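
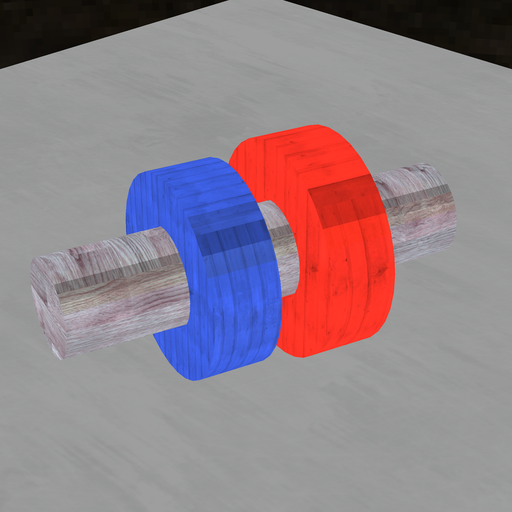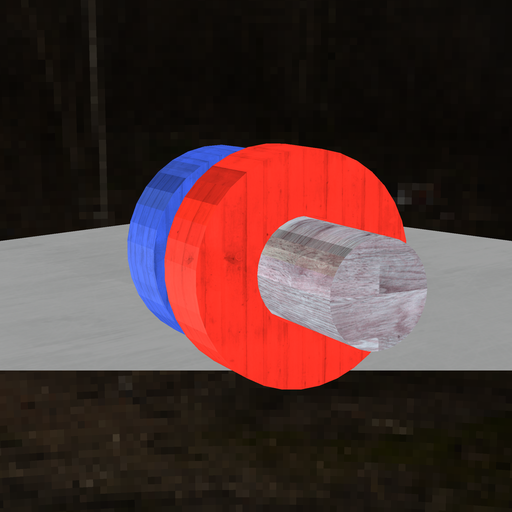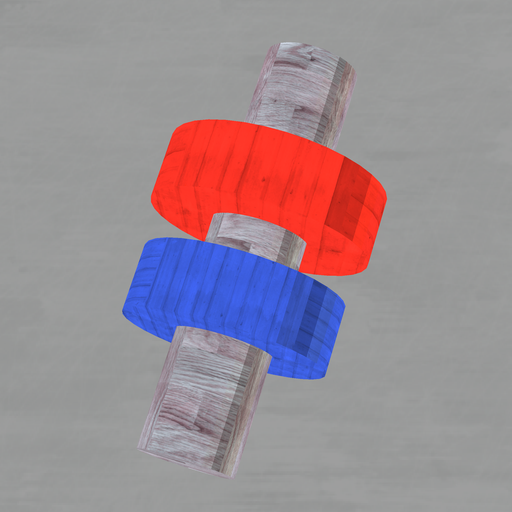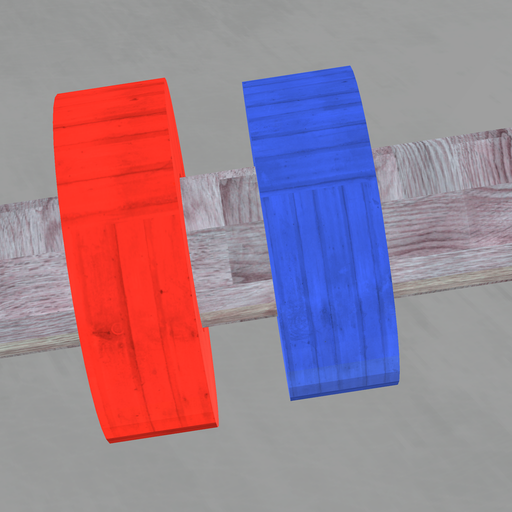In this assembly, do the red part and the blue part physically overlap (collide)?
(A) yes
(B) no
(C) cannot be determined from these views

(B) no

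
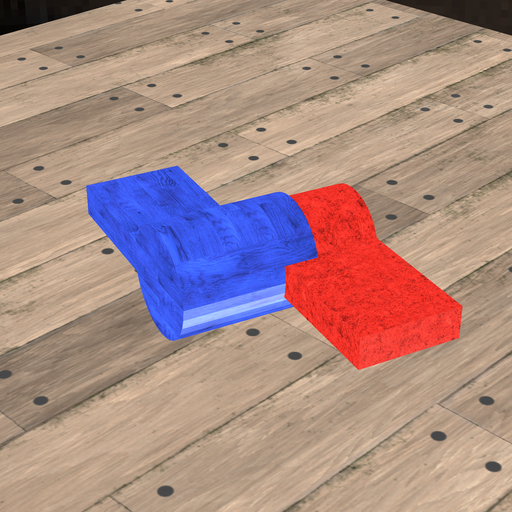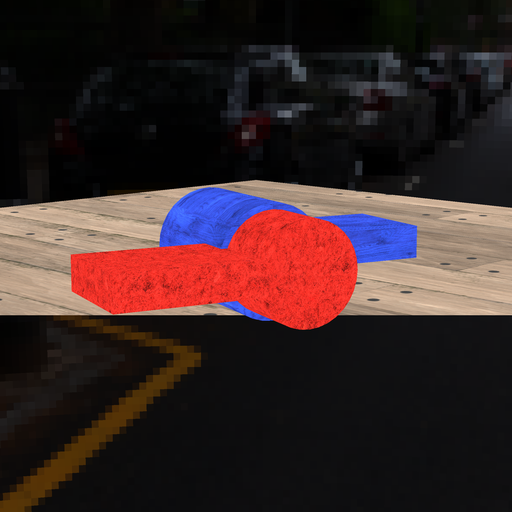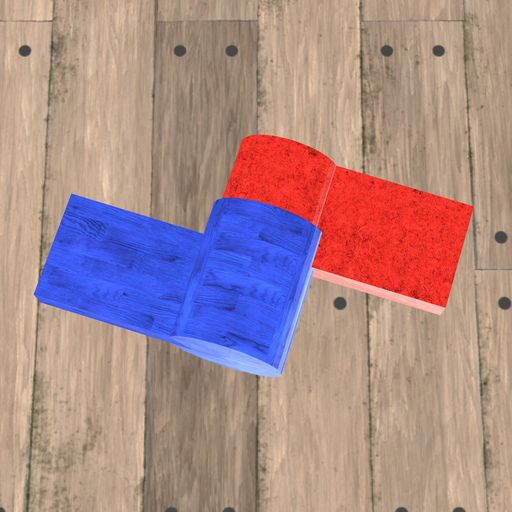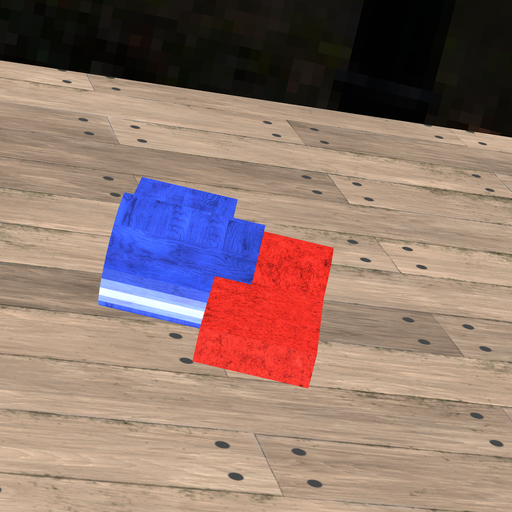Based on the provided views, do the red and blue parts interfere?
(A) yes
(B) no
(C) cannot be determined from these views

(A) yes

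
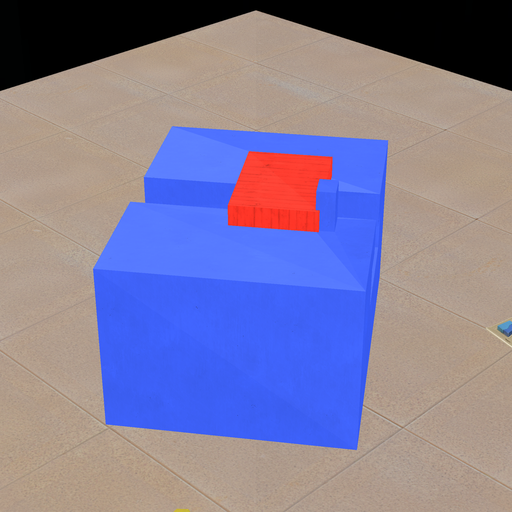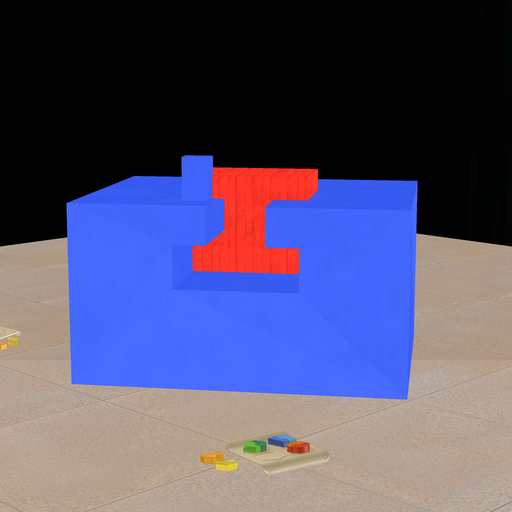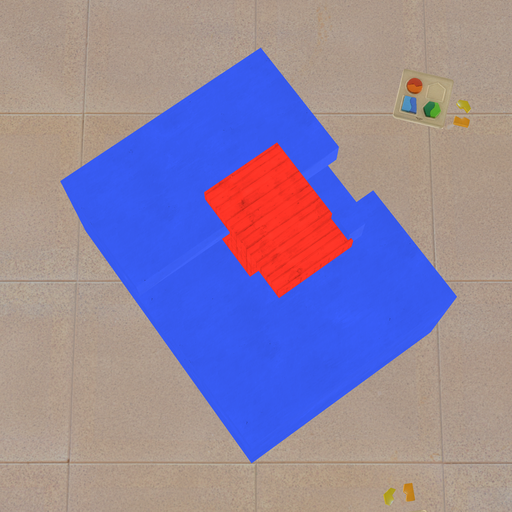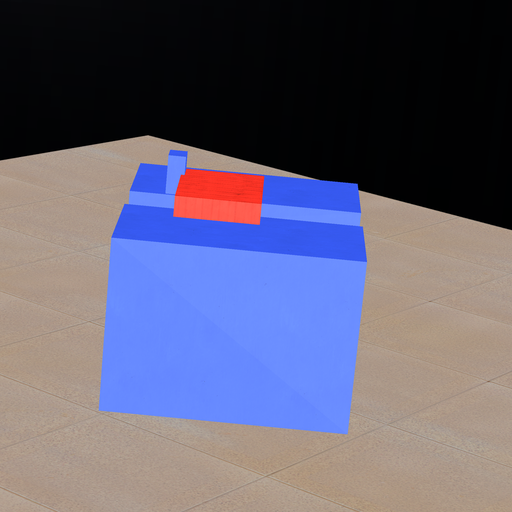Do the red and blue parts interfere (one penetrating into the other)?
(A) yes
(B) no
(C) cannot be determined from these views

(A) yes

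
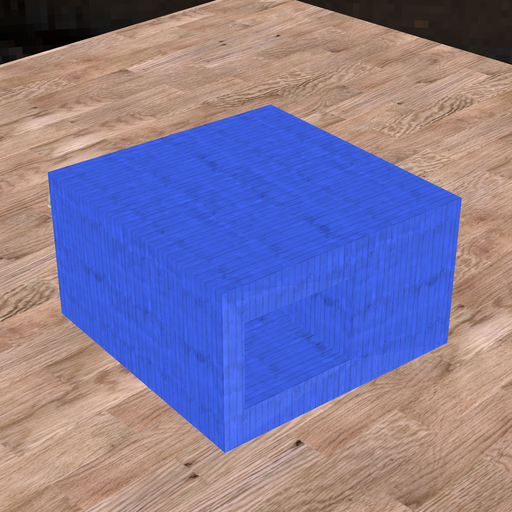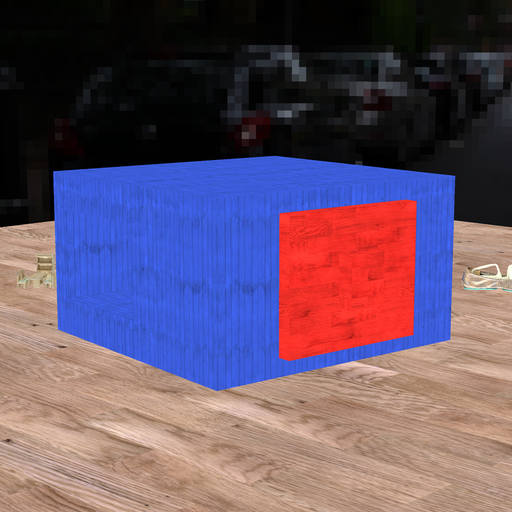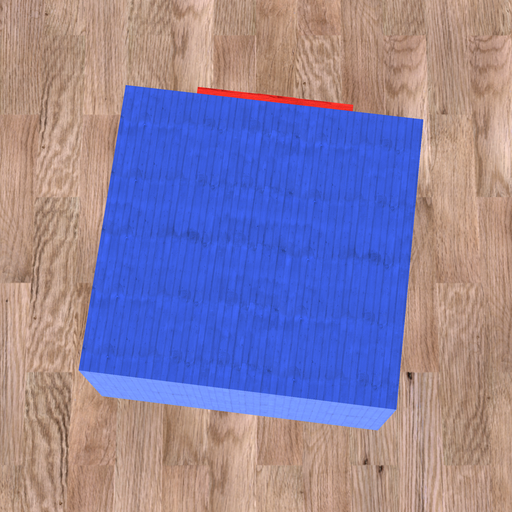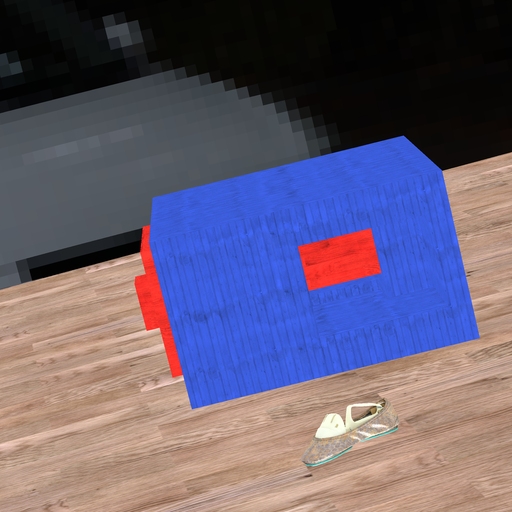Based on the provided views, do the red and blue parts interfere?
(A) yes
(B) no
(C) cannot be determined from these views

(A) yes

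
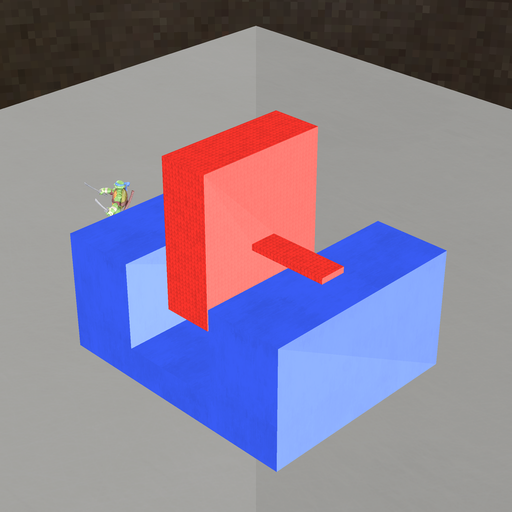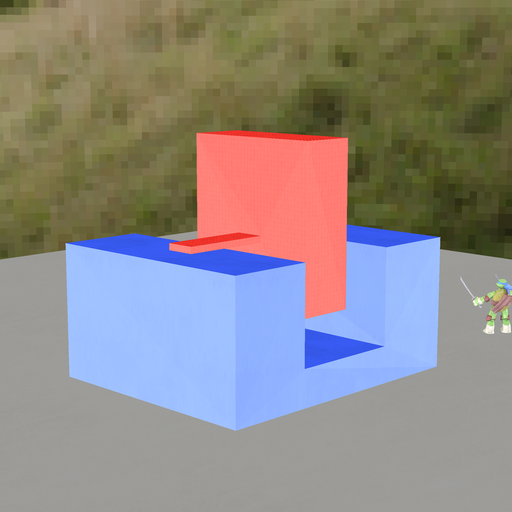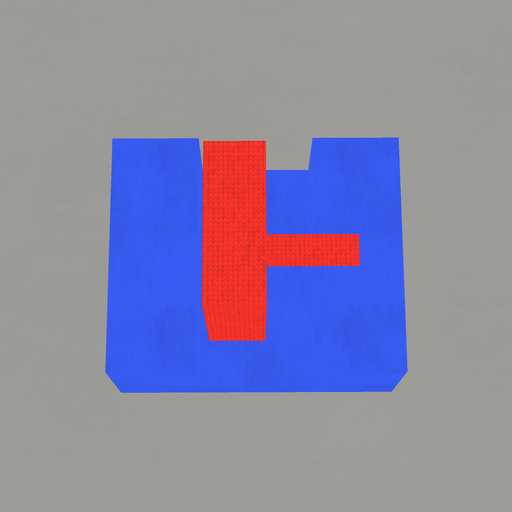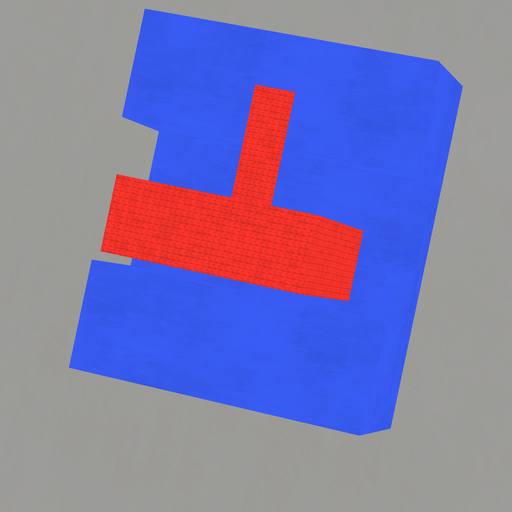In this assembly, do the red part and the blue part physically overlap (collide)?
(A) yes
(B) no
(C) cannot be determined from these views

(B) no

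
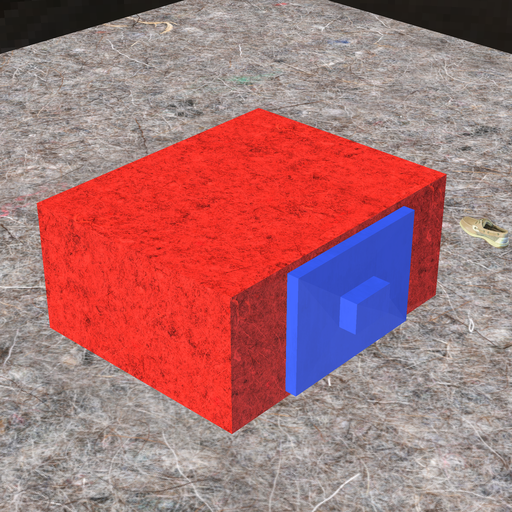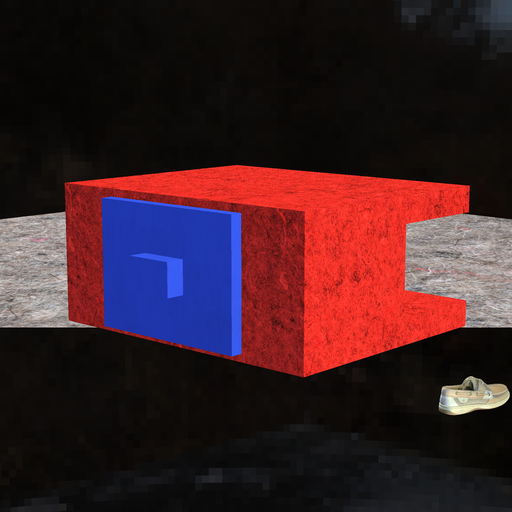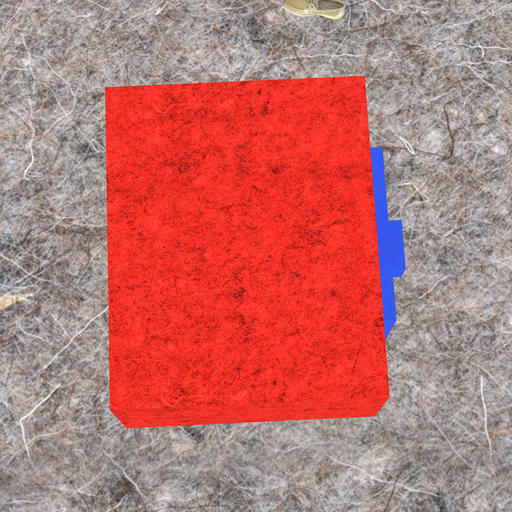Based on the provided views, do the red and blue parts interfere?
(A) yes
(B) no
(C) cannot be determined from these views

(C) cannot be determined from these views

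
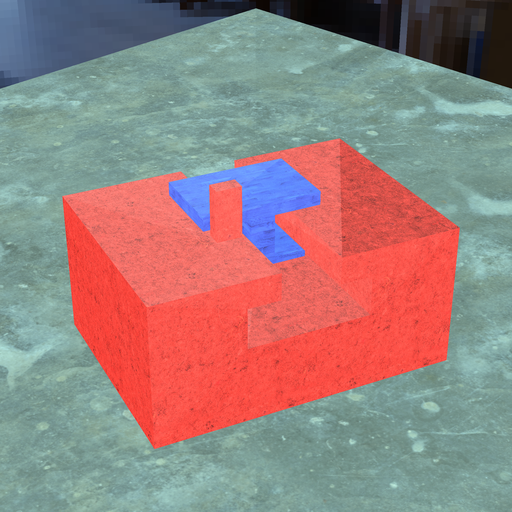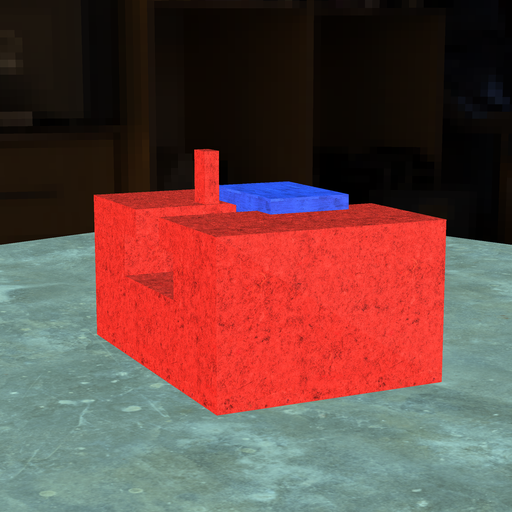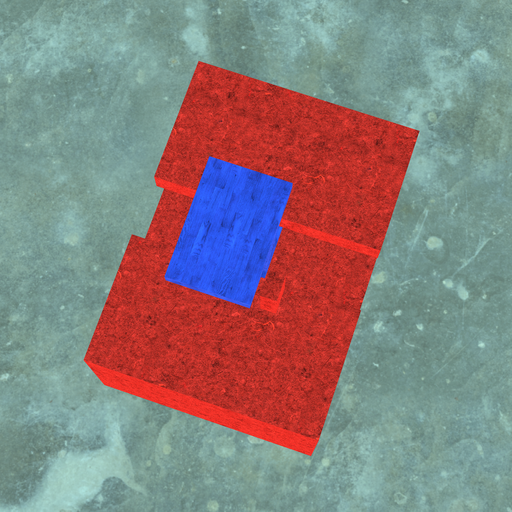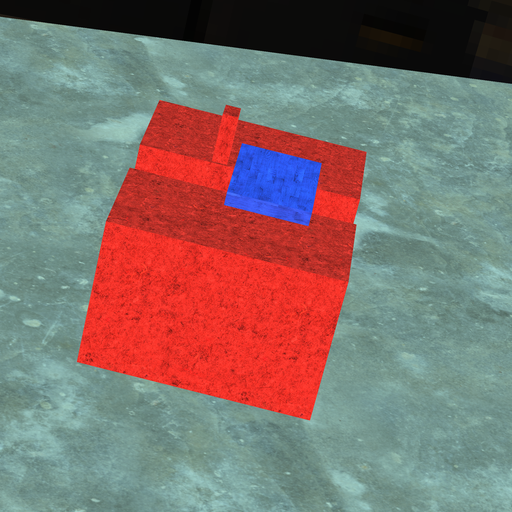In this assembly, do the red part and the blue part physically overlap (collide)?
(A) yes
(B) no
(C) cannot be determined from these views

(B) no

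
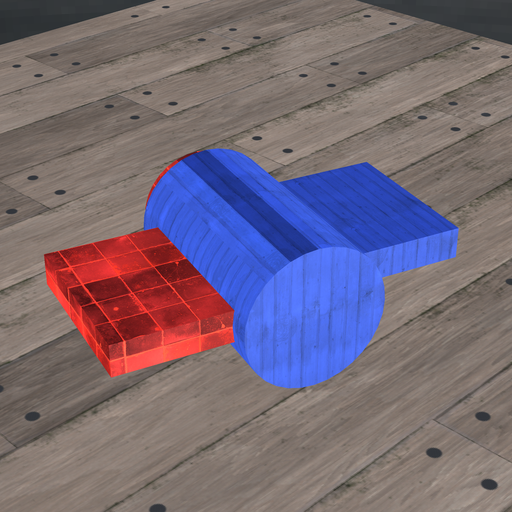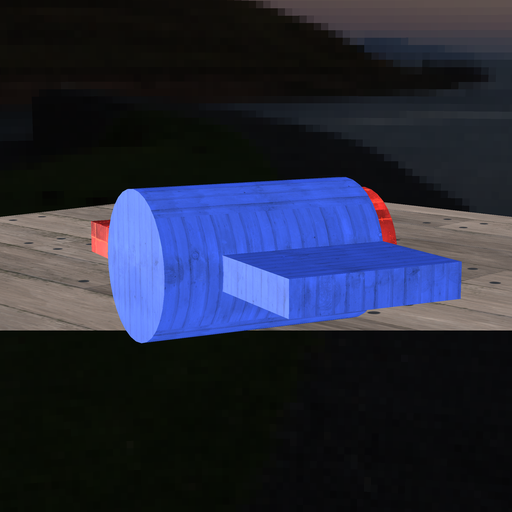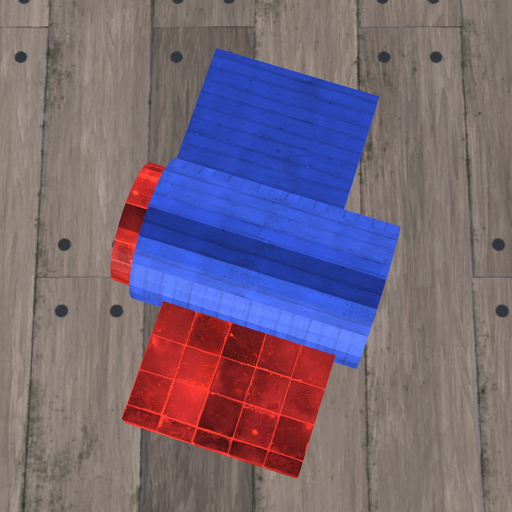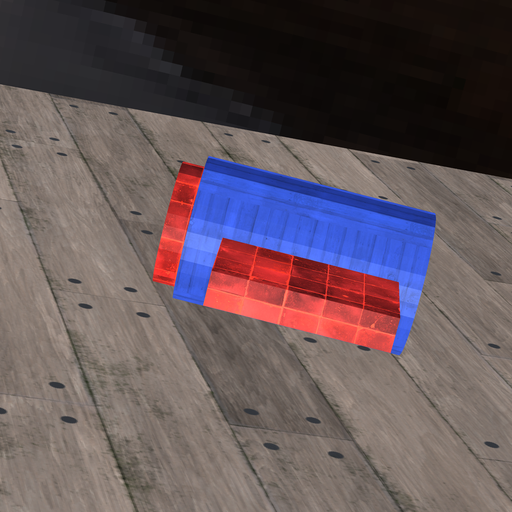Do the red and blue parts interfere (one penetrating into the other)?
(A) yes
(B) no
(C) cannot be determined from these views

(A) yes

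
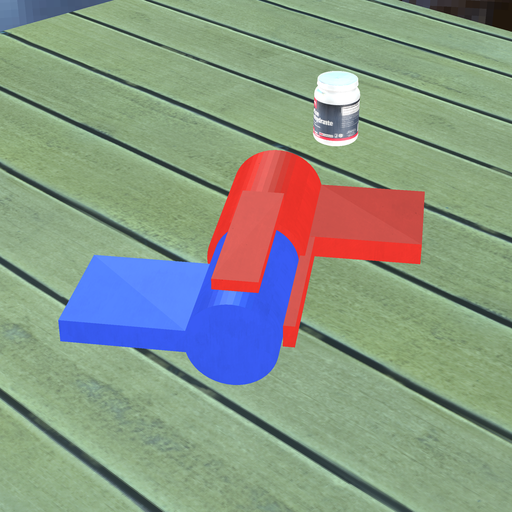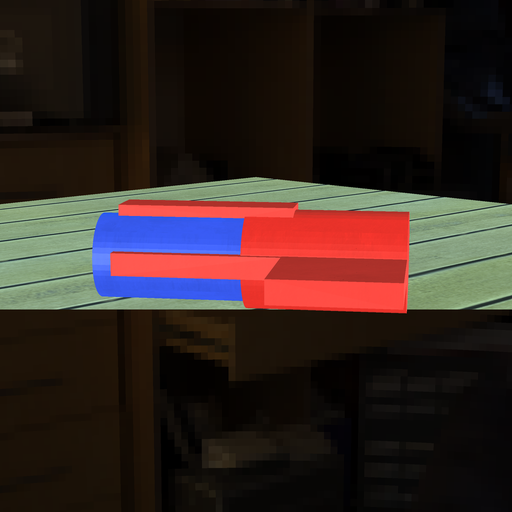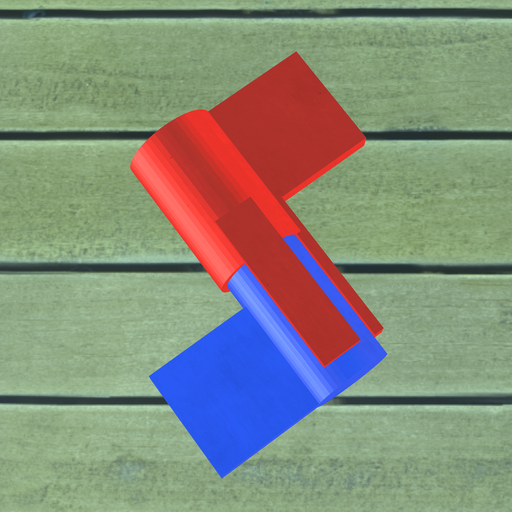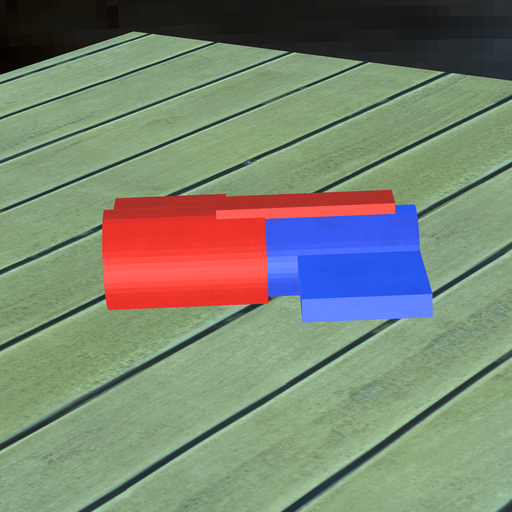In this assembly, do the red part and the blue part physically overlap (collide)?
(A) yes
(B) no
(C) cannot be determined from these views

(A) yes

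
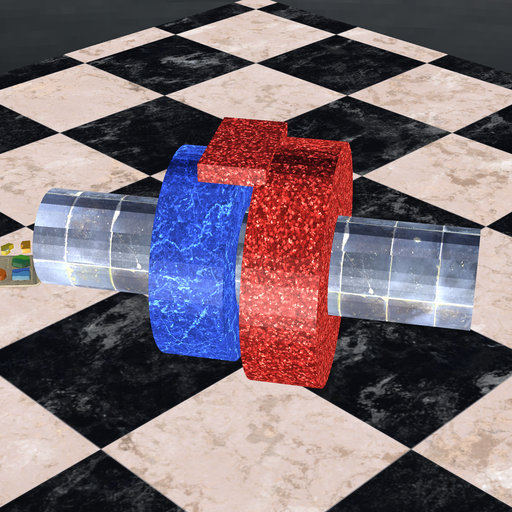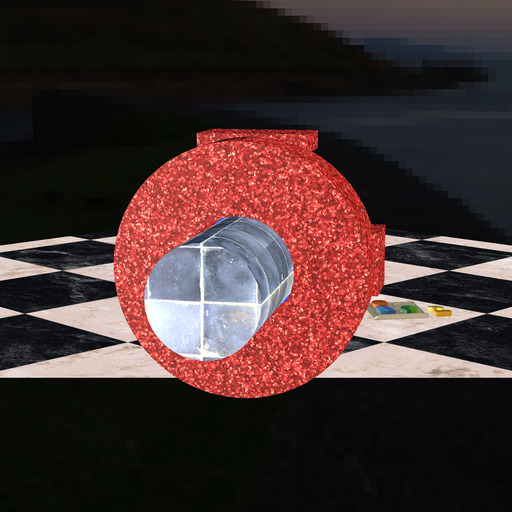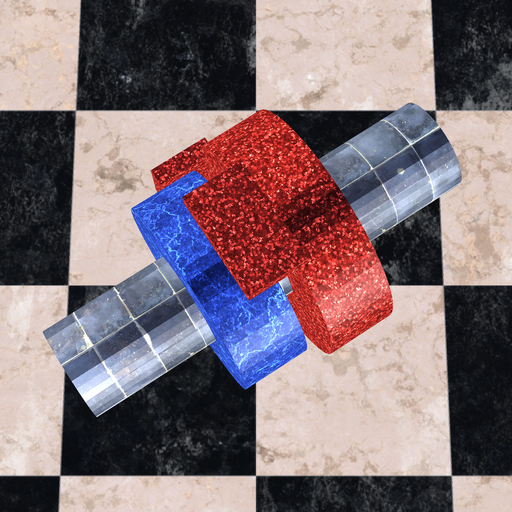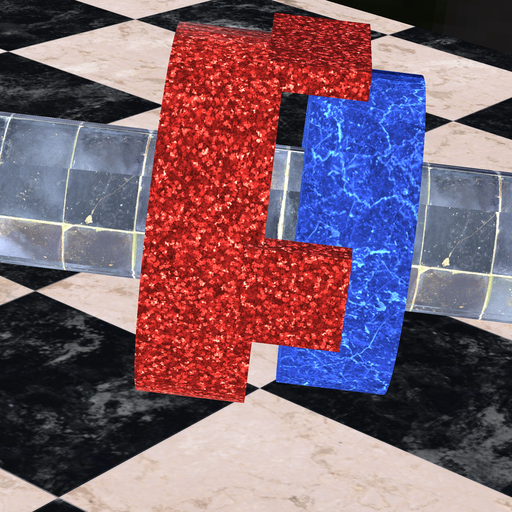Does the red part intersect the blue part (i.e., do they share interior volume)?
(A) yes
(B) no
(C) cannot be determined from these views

(B) no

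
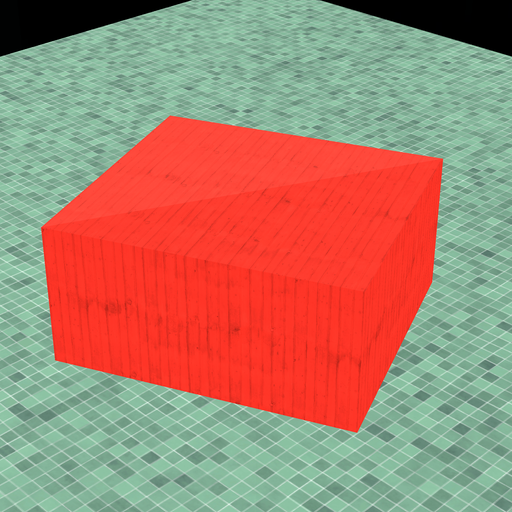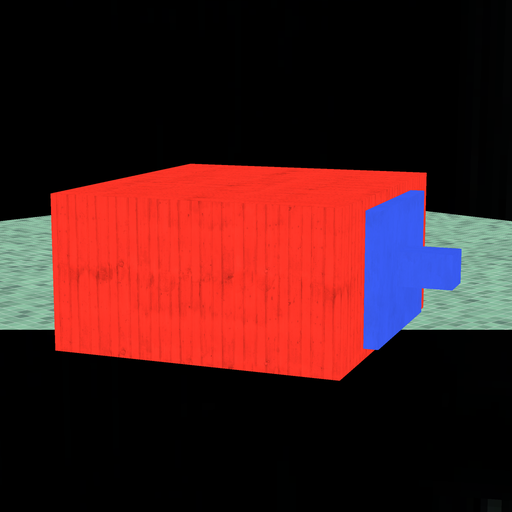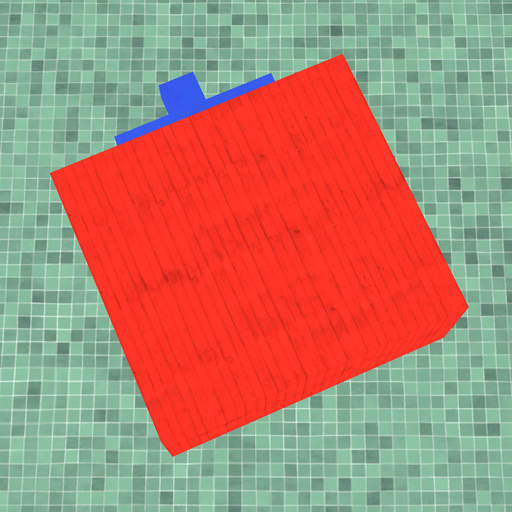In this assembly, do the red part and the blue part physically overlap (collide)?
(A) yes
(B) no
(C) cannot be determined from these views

(C) cannot be determined from these views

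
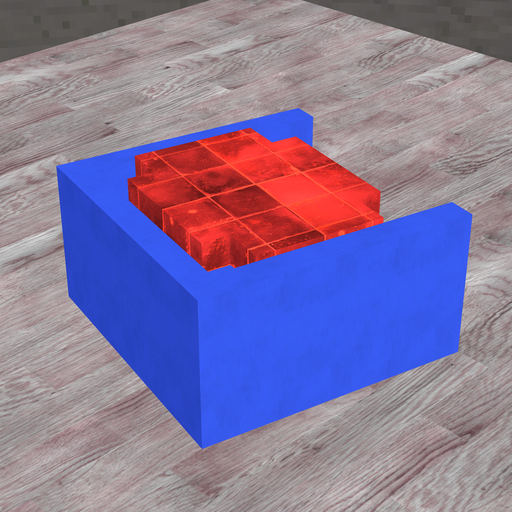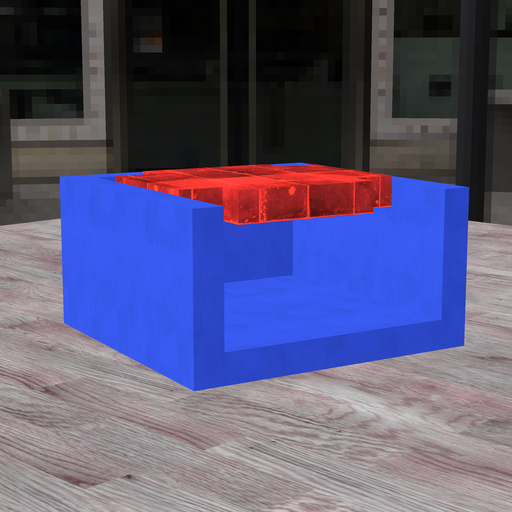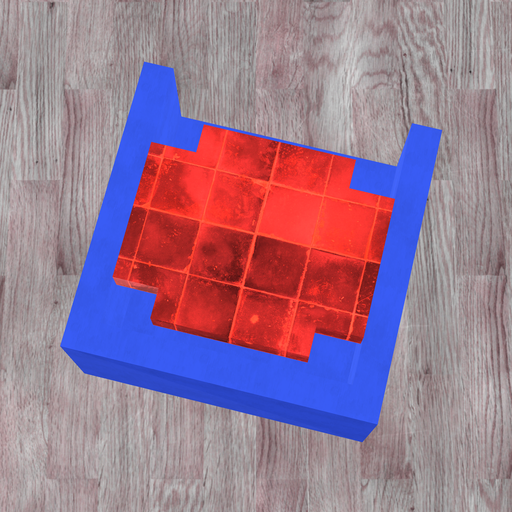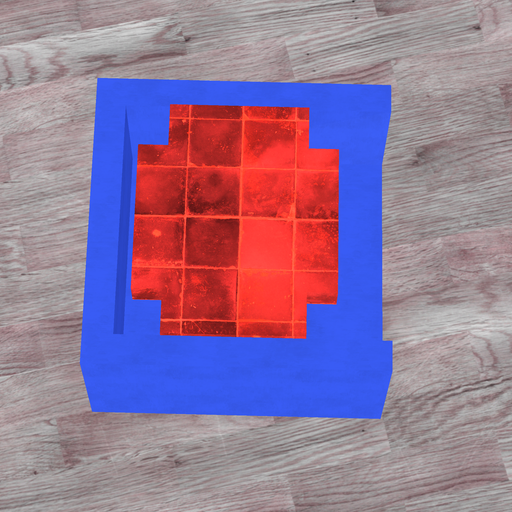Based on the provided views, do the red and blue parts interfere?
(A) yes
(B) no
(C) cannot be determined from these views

(B) no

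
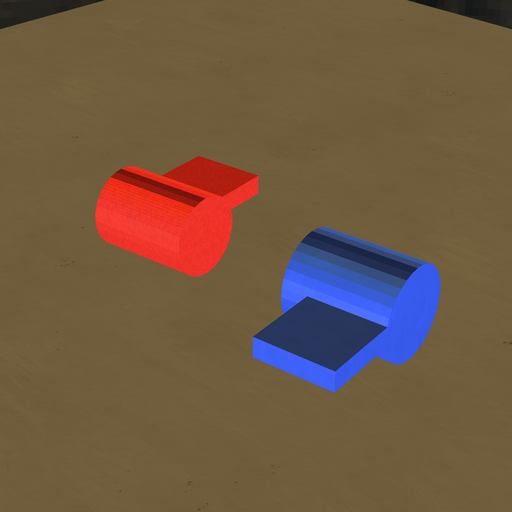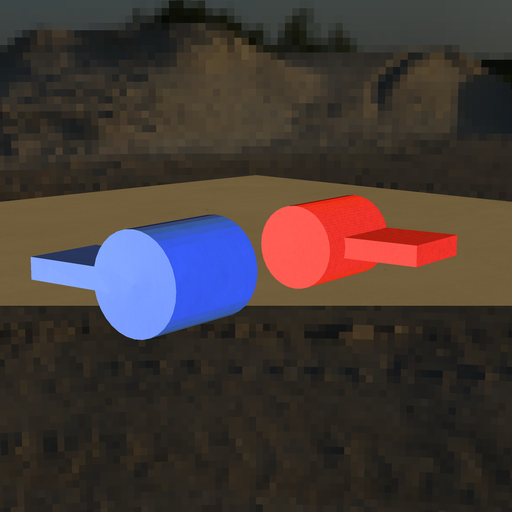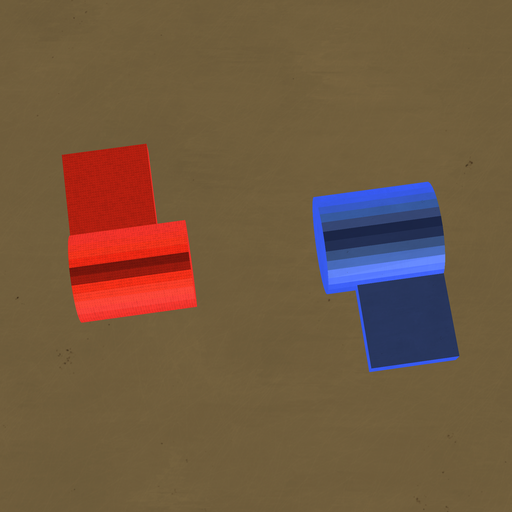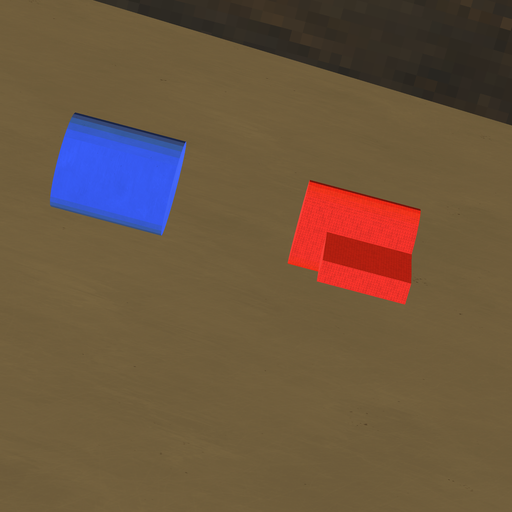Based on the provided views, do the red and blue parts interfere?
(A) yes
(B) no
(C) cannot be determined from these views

(B) no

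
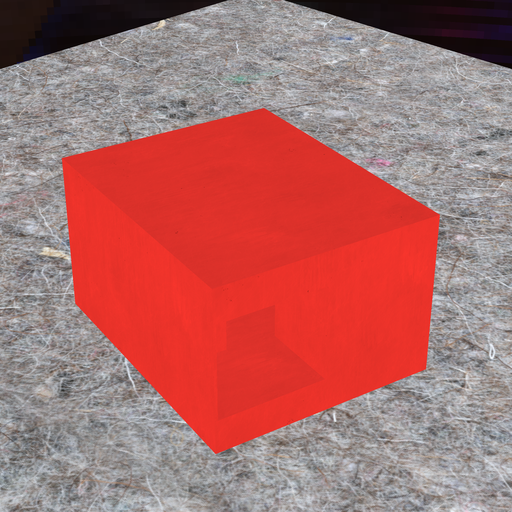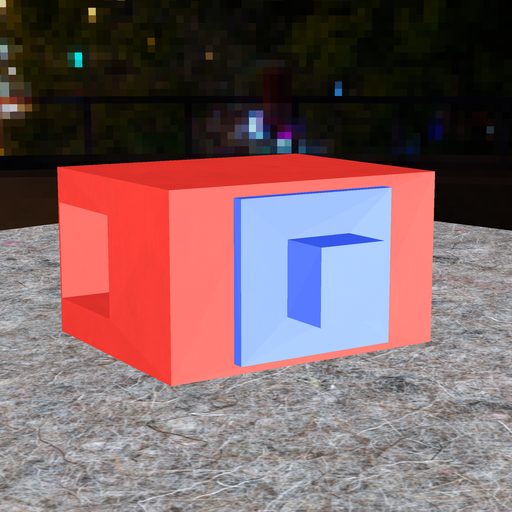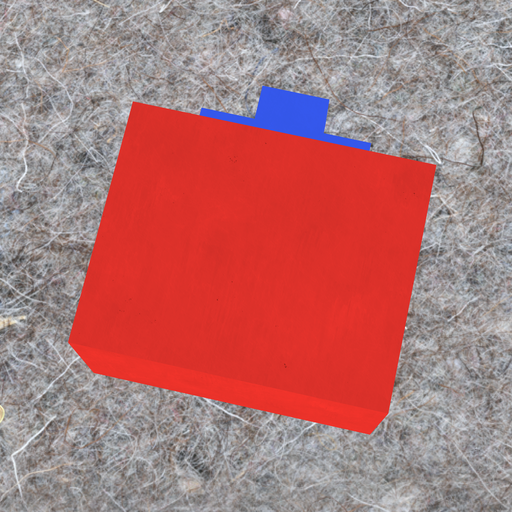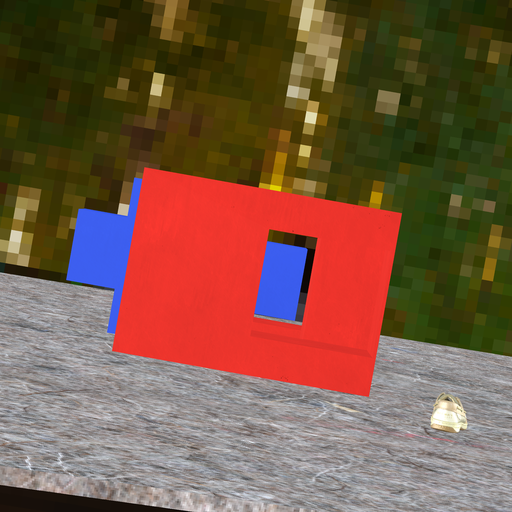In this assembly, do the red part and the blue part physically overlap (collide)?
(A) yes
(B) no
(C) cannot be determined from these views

(B) no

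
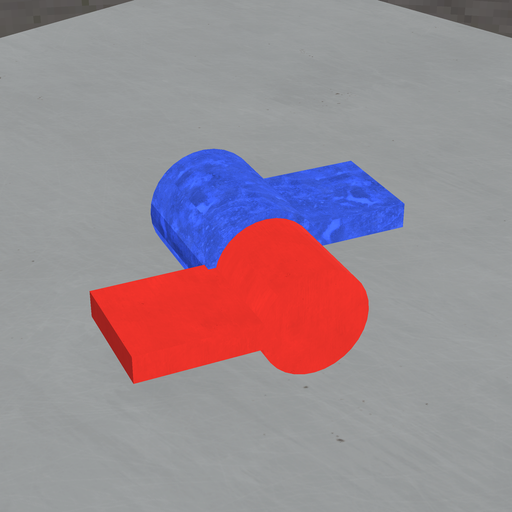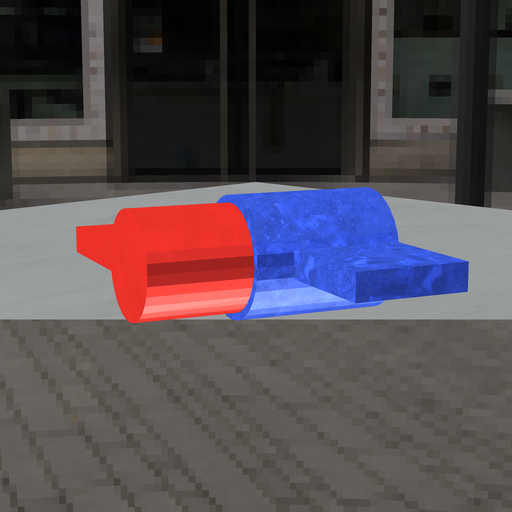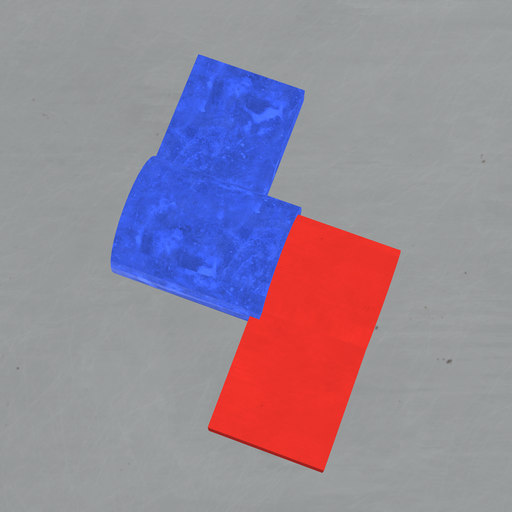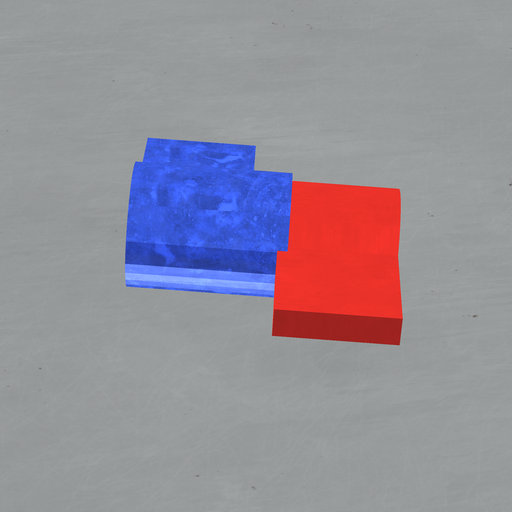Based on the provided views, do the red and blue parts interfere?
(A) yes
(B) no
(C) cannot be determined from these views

(A) yes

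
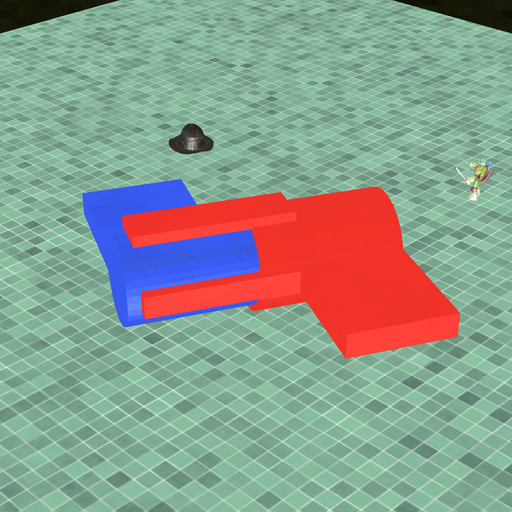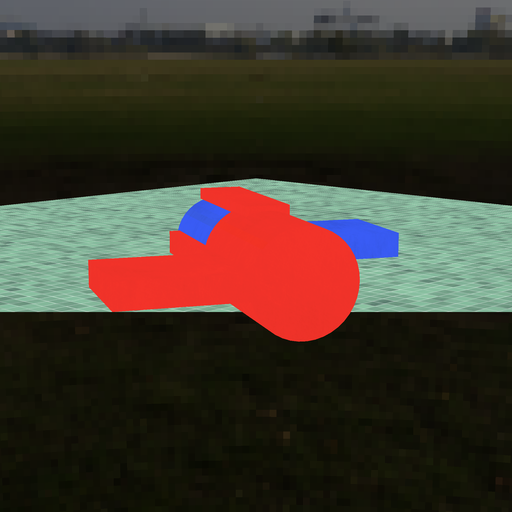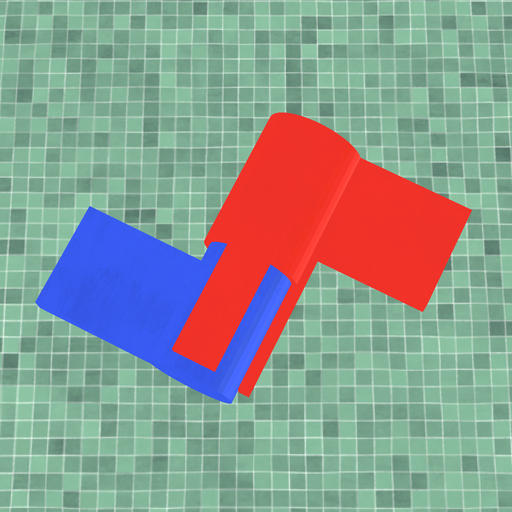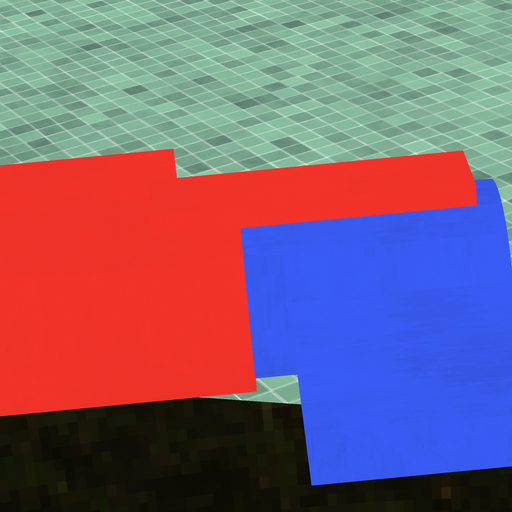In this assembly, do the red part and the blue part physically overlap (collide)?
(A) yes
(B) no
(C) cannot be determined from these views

(A) yes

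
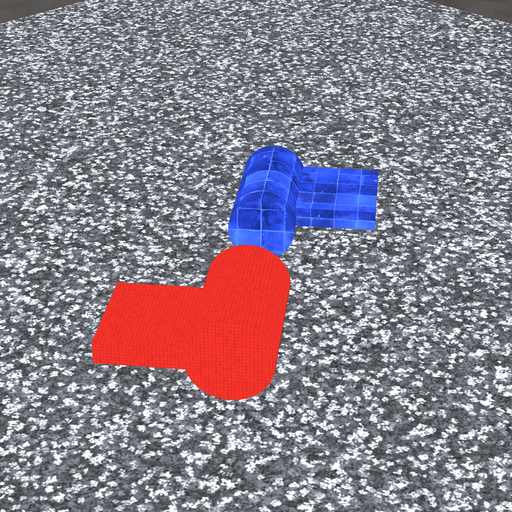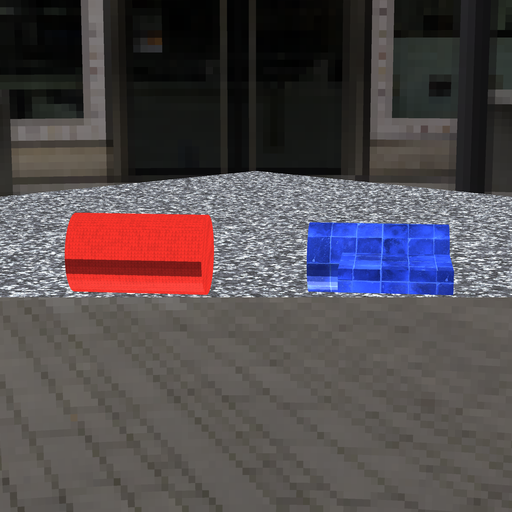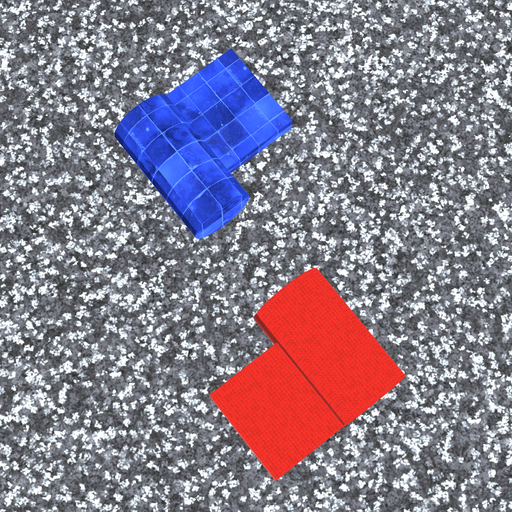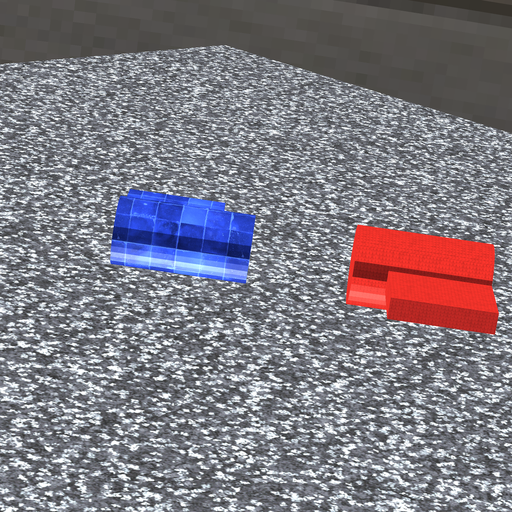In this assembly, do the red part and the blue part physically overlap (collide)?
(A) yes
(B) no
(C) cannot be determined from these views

(B) no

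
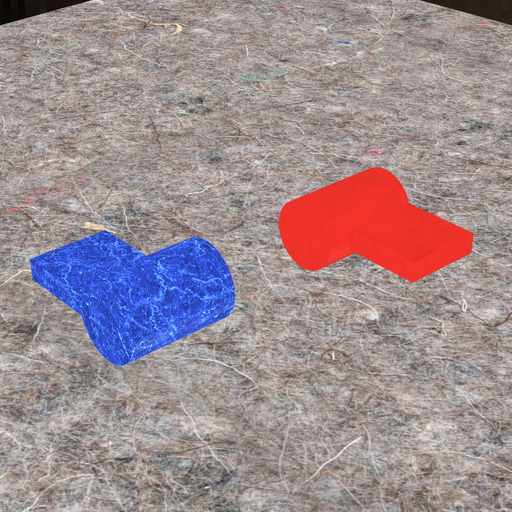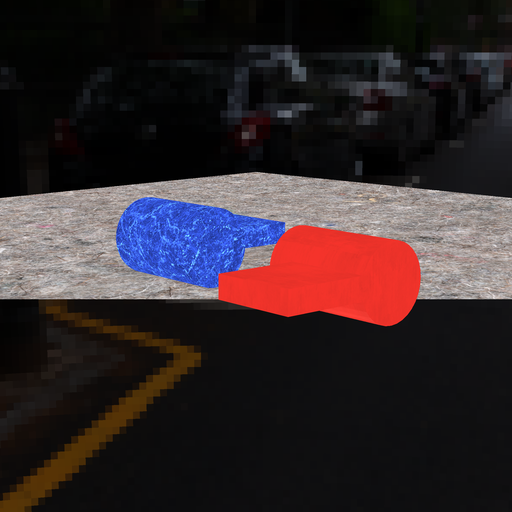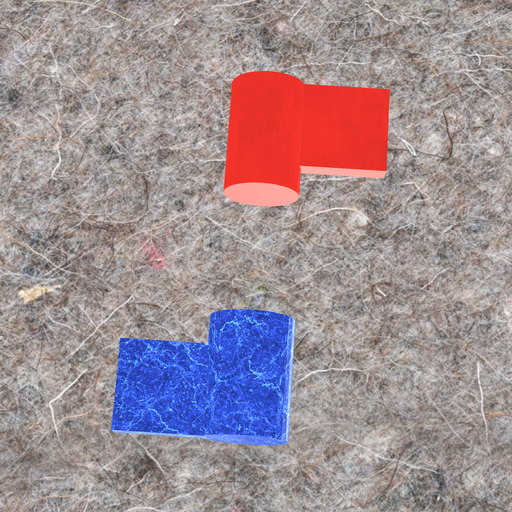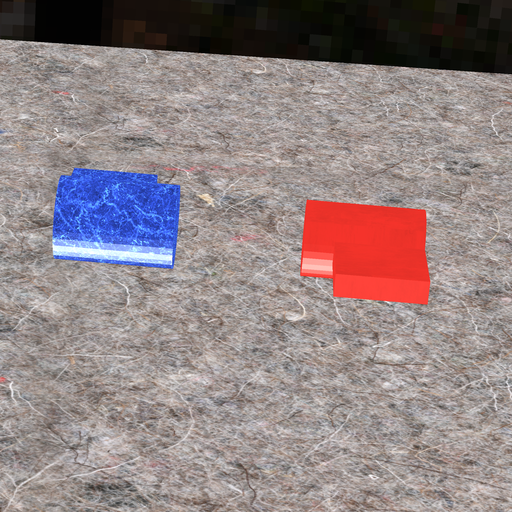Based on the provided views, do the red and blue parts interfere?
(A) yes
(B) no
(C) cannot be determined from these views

(B) no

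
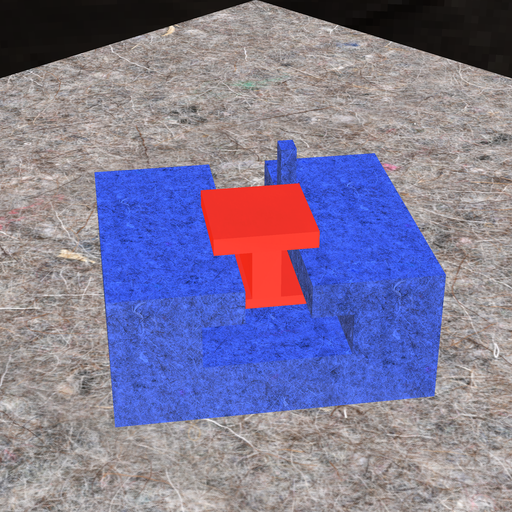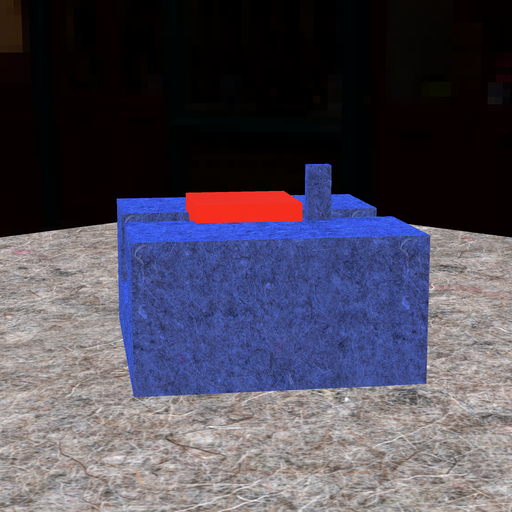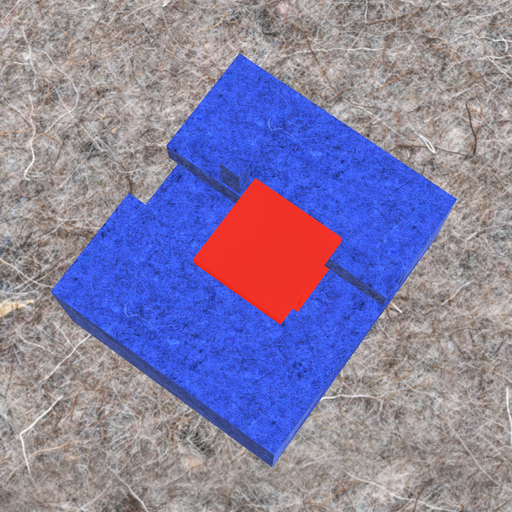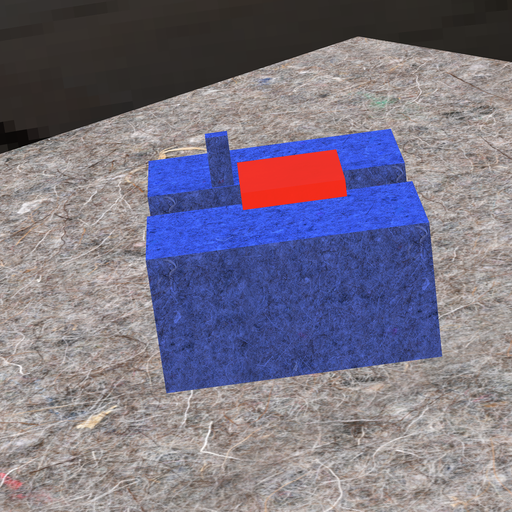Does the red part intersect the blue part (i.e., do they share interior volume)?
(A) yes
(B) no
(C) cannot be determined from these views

(B) no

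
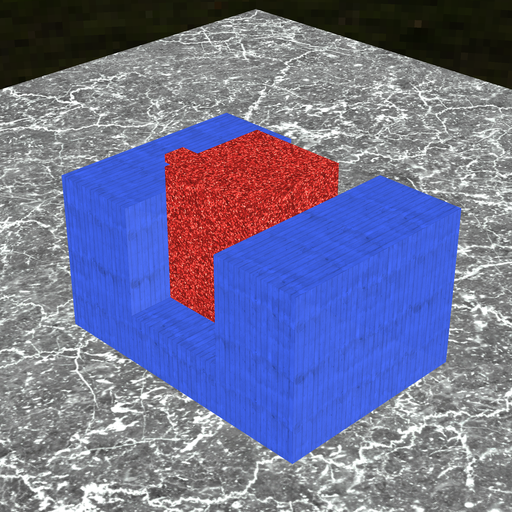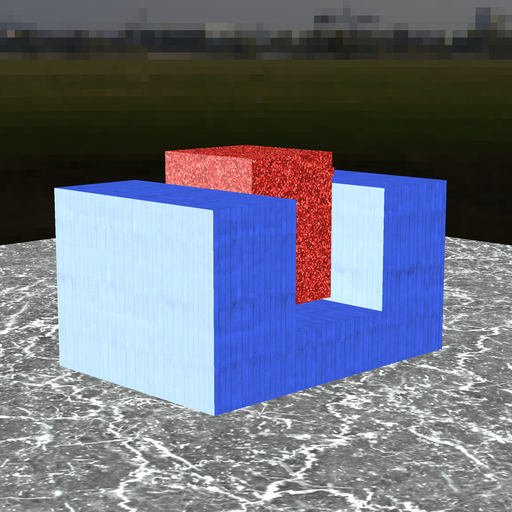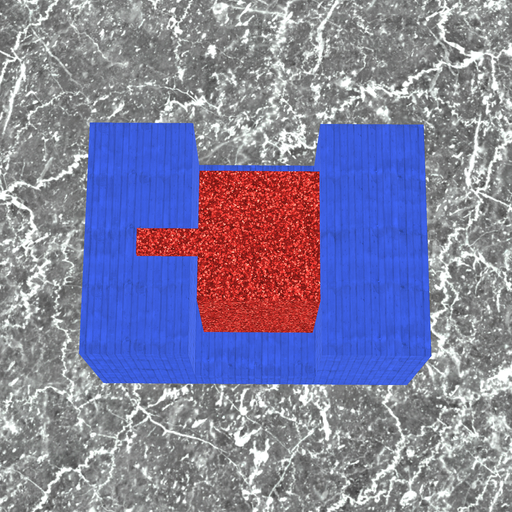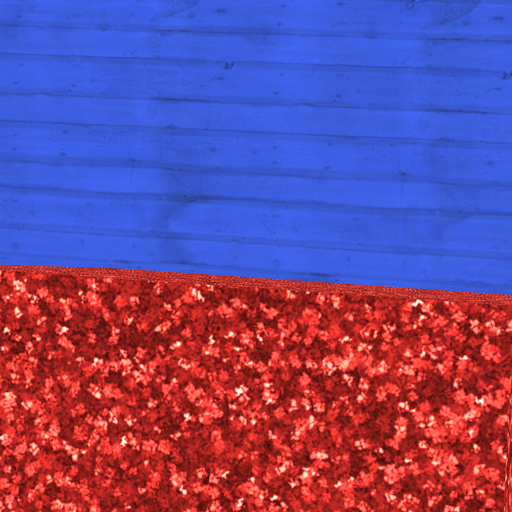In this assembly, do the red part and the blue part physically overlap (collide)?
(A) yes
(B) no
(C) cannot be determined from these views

(B) no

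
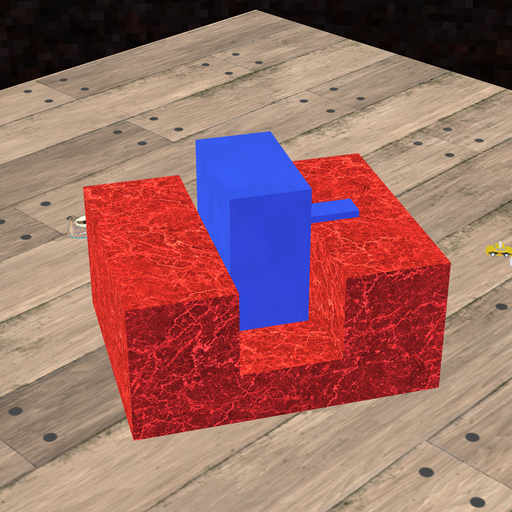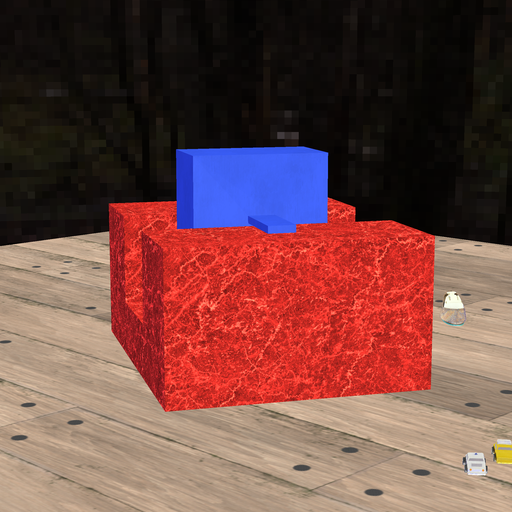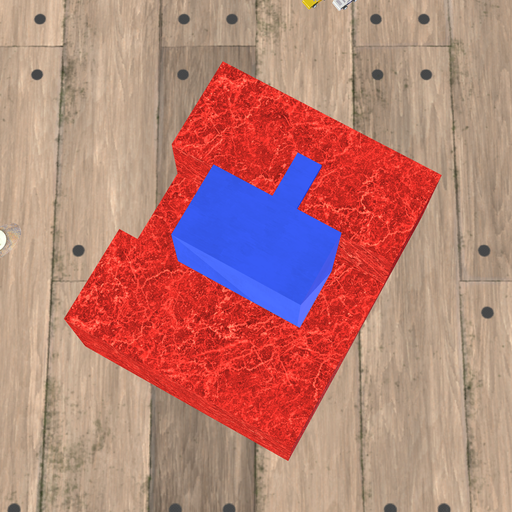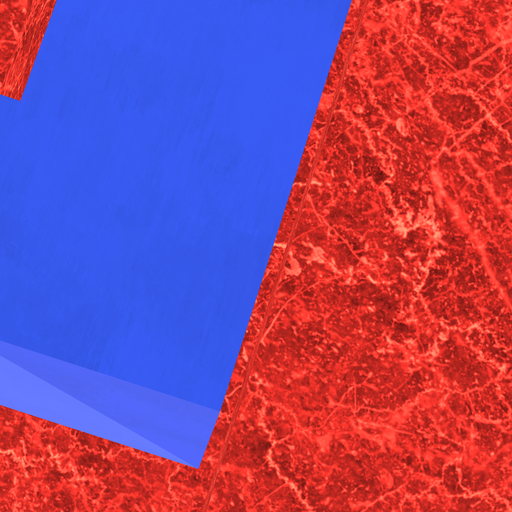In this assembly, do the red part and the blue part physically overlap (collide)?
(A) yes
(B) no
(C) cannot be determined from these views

(B) no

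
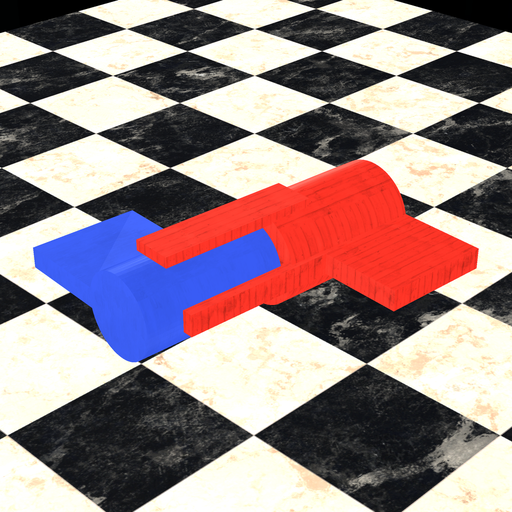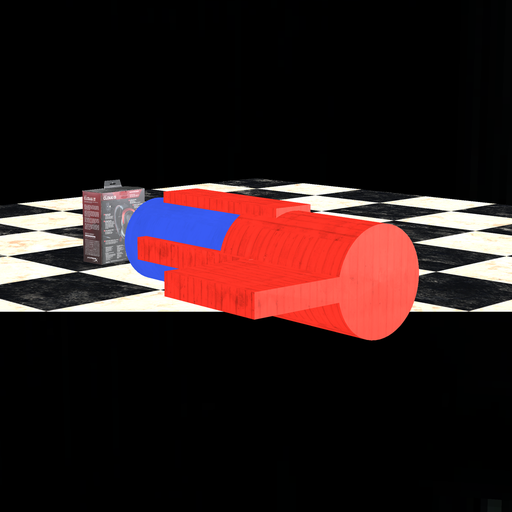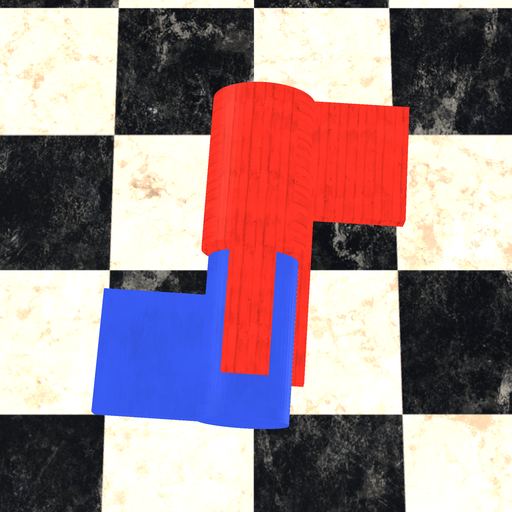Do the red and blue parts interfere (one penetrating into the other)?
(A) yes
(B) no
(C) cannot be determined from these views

(B) no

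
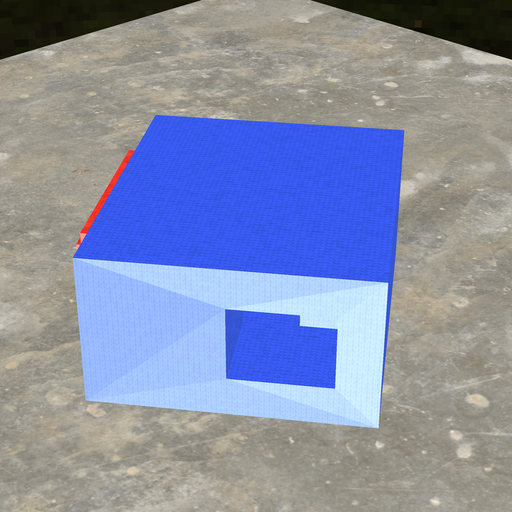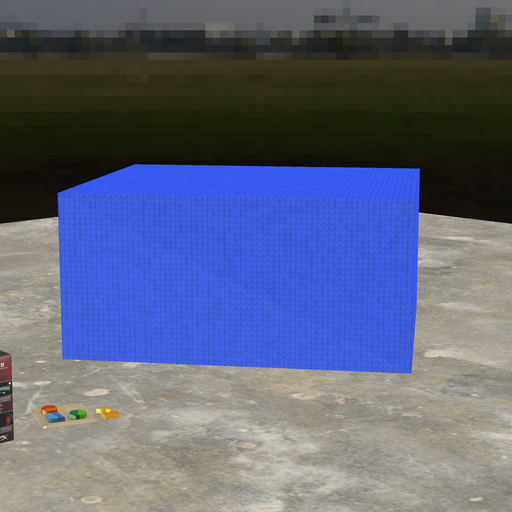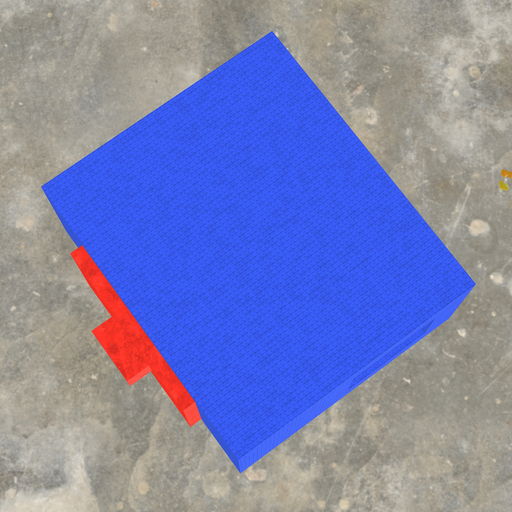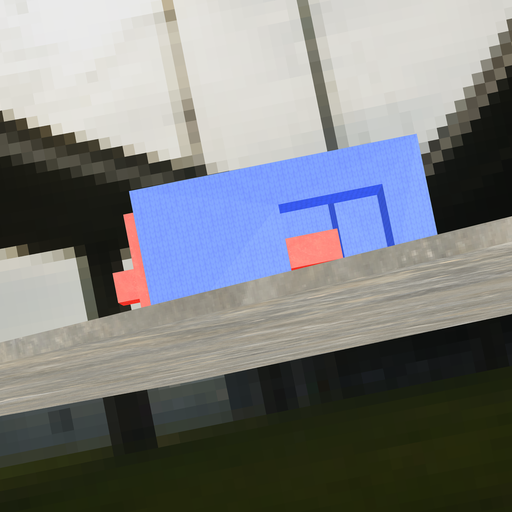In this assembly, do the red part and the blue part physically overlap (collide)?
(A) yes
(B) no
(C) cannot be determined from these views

(A) yes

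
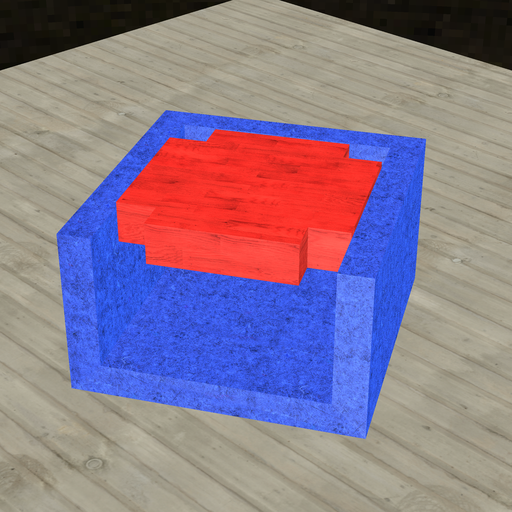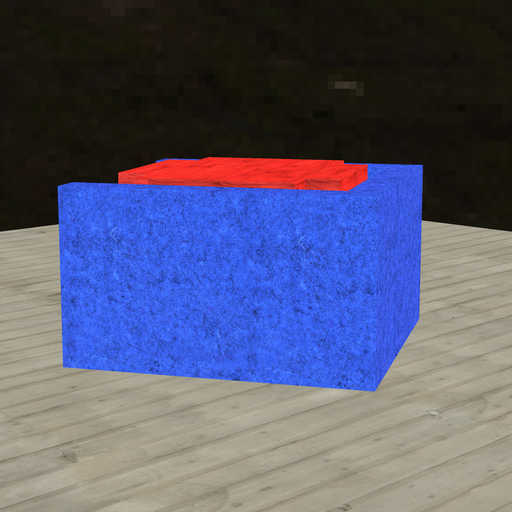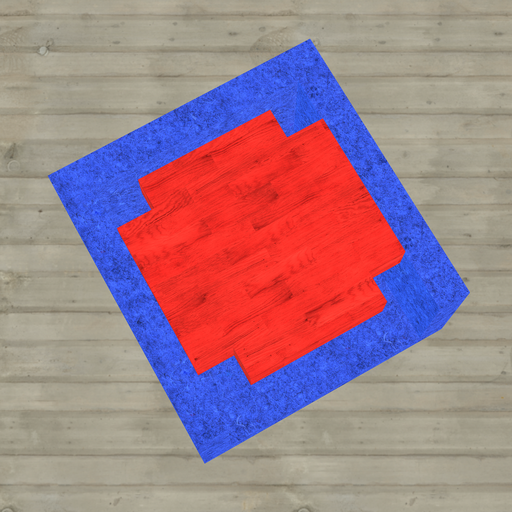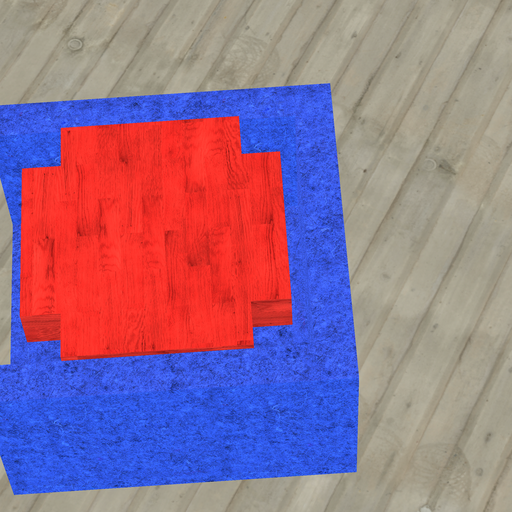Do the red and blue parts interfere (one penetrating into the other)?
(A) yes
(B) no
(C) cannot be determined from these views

(B) no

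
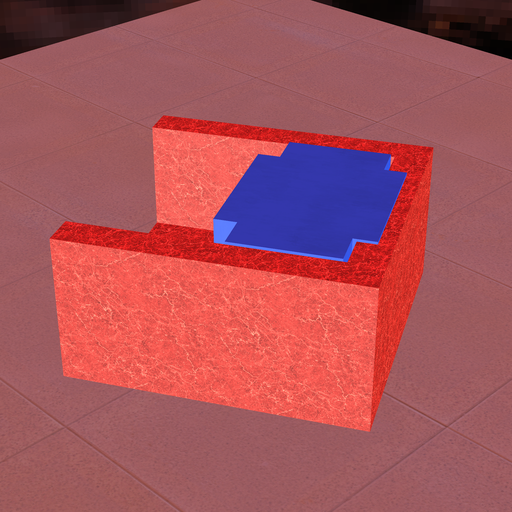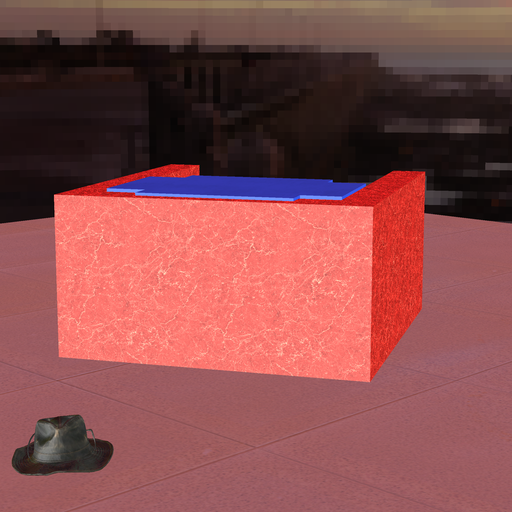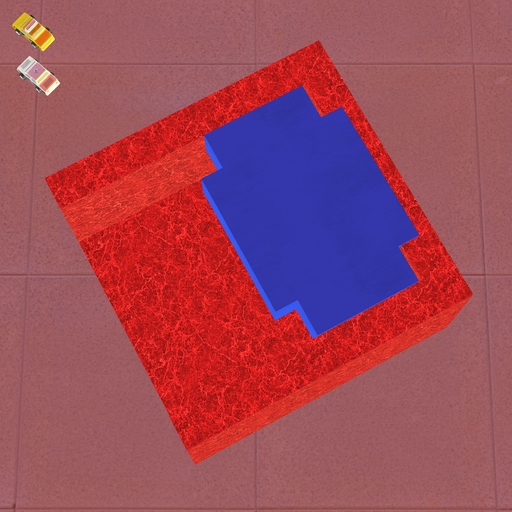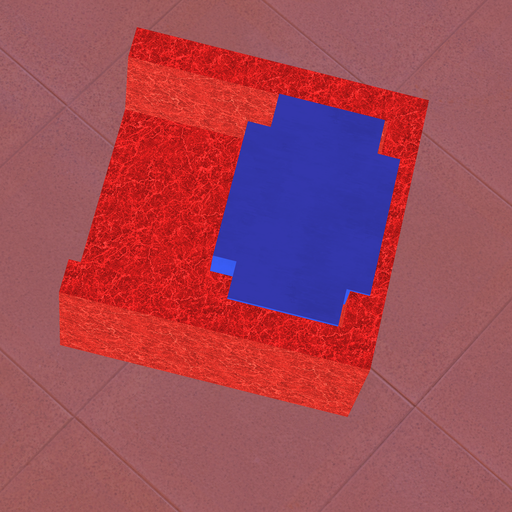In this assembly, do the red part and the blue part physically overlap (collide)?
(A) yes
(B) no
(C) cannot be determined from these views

(A) yes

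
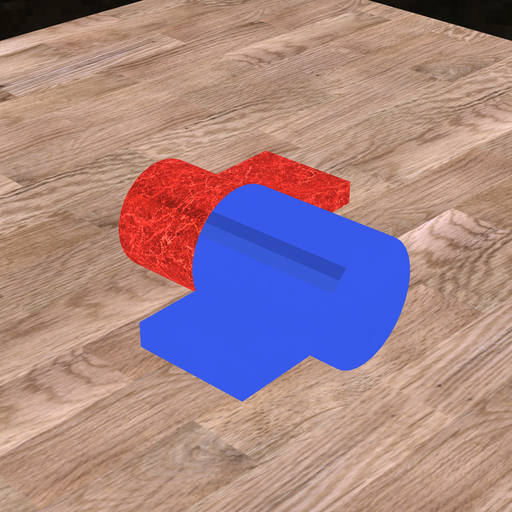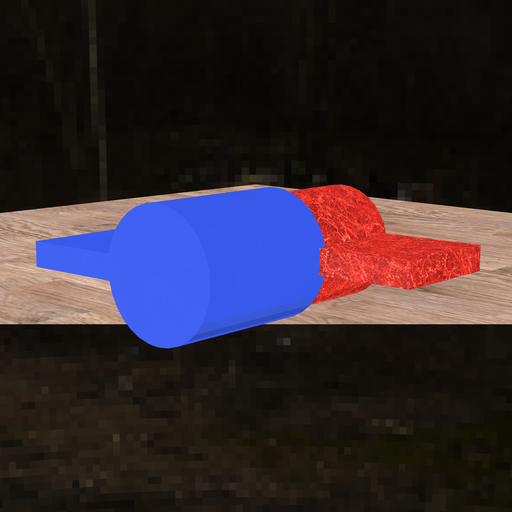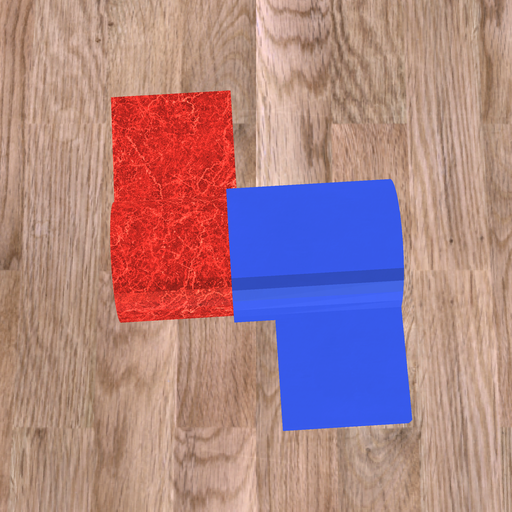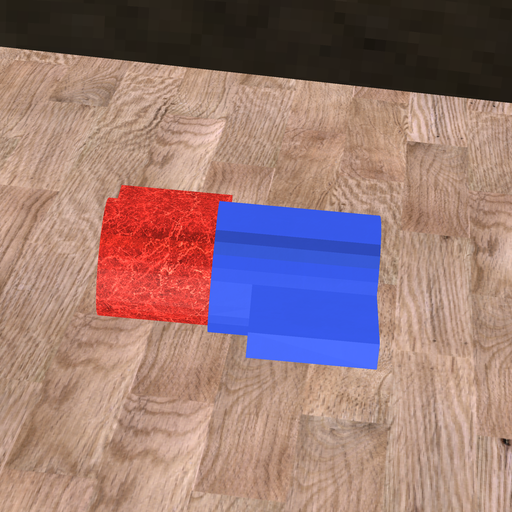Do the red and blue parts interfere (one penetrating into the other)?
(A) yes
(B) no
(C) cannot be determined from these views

(A) yes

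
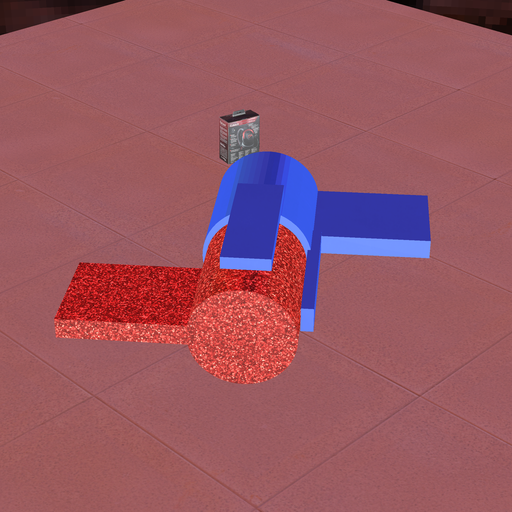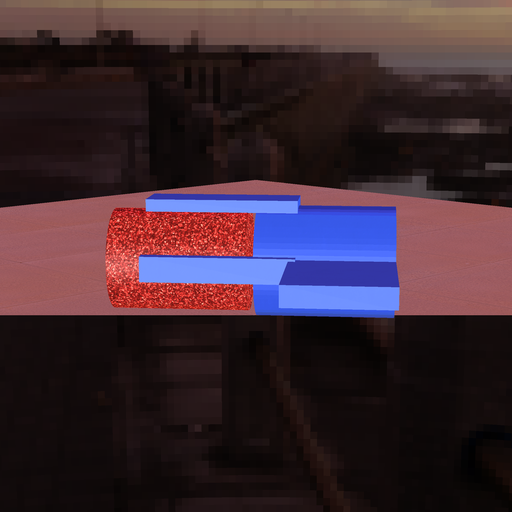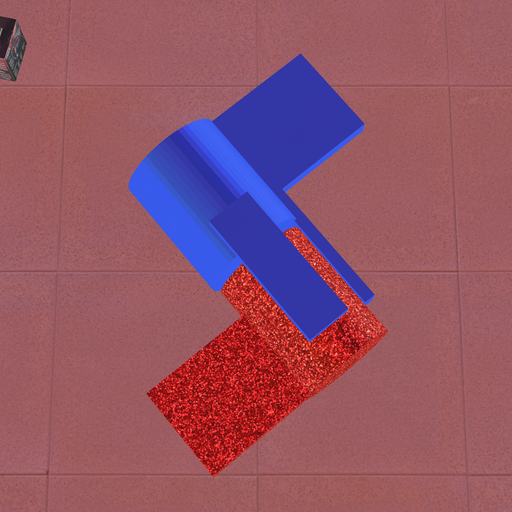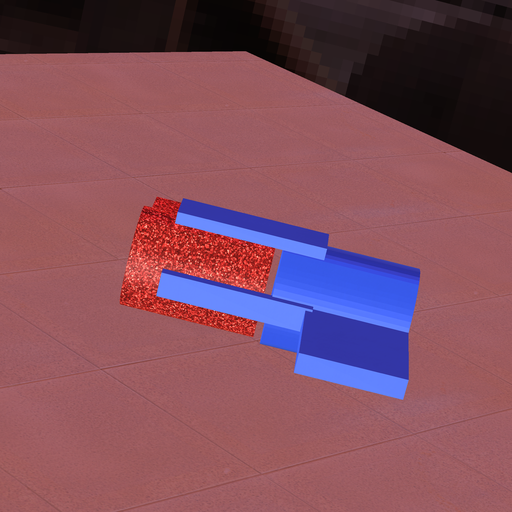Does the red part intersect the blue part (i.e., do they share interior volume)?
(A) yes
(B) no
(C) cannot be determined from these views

(B) no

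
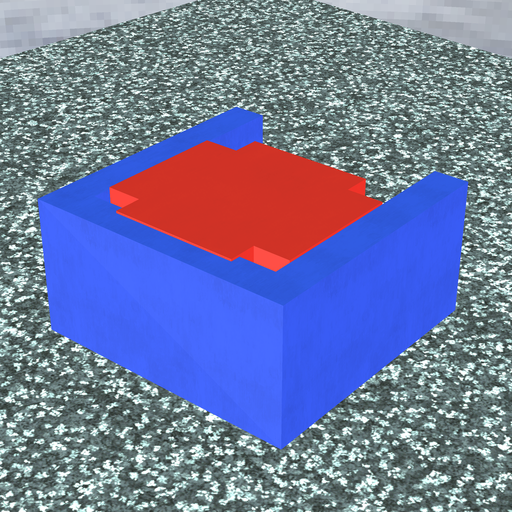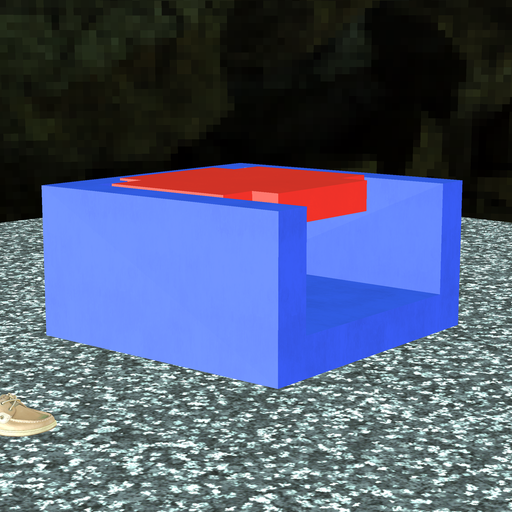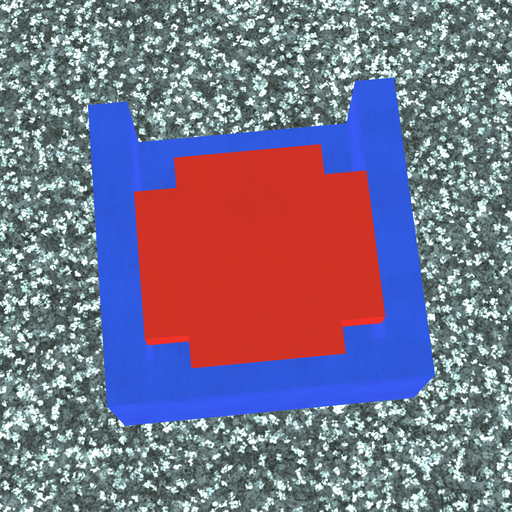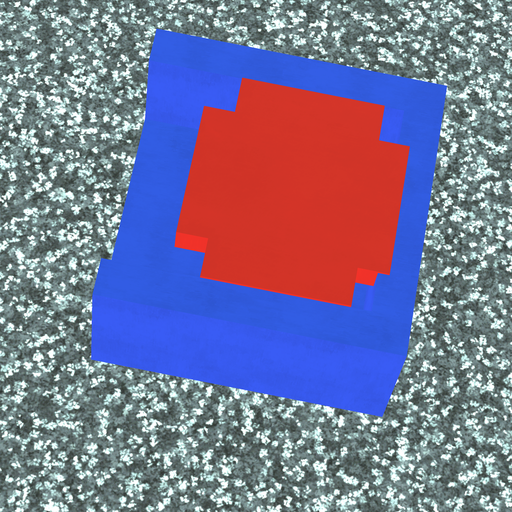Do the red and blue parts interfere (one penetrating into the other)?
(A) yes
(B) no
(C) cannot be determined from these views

(A) yes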